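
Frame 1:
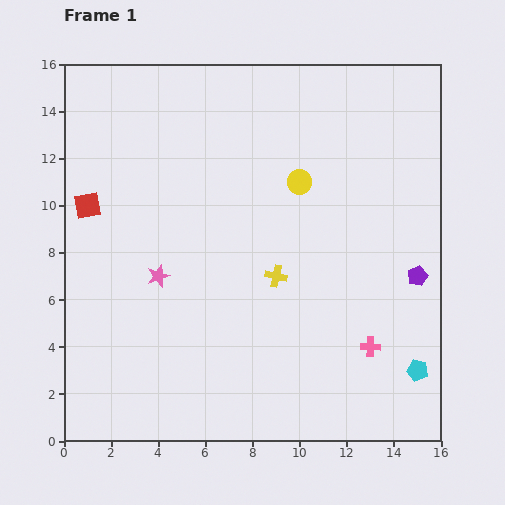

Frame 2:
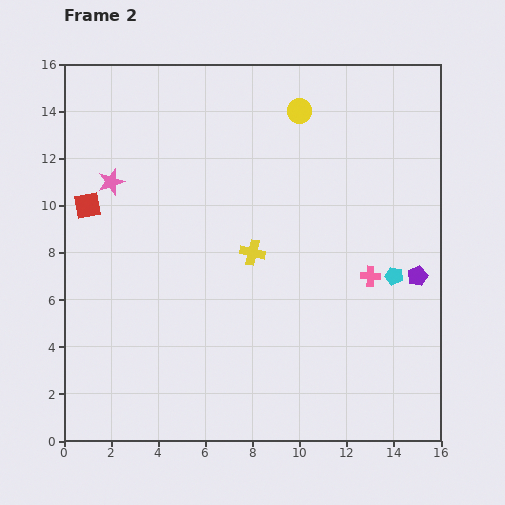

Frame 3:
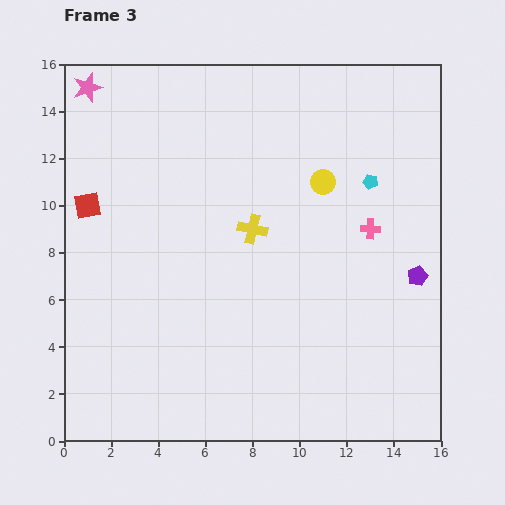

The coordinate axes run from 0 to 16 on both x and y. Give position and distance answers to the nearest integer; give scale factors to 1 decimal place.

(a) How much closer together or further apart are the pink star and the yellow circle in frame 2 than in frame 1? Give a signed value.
+2

Distance in frame 1: 7. Distance in frame 2: 9.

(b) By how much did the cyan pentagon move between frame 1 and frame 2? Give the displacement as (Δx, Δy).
(-1, 4)

The cyan pentagon was at (15, 3) in frame 1 and (14, 7) in frame 2.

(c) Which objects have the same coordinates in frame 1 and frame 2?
the red square, the purple pentagon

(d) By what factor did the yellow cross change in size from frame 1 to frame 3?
1.4×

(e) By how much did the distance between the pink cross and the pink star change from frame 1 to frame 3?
+4

Distance in frame 1: 9. Distance in frame 3: 13.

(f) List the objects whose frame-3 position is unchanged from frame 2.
the red square, the purple pentagon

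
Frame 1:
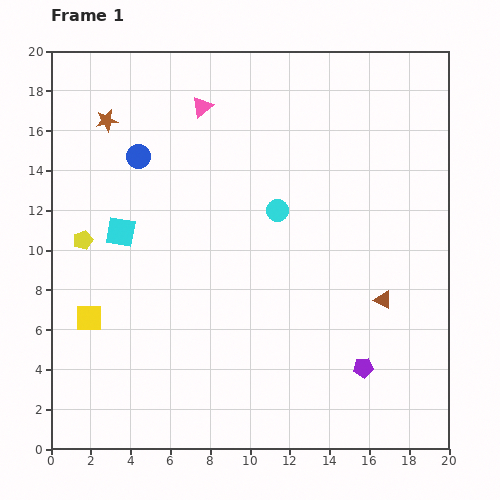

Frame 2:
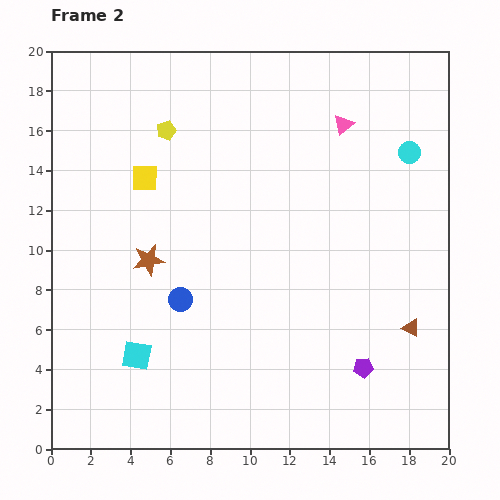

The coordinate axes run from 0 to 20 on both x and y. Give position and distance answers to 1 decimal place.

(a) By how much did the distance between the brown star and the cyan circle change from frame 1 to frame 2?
+4.5

Distance in frame 1: 9.7. Distance in frame 2: 14.2.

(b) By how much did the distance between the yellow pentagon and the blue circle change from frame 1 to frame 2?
+3.5

Distance in frame 1: 5.0. Distance in frame 2: 8.5.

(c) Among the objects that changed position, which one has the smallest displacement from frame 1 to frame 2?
the brown triangle

(moved 2.0)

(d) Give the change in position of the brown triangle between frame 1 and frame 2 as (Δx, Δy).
(1.4, -1.4)

The brown triangle was at (16.7, 7.5) in frame 1 and (18.1, 6.1) in frame 2.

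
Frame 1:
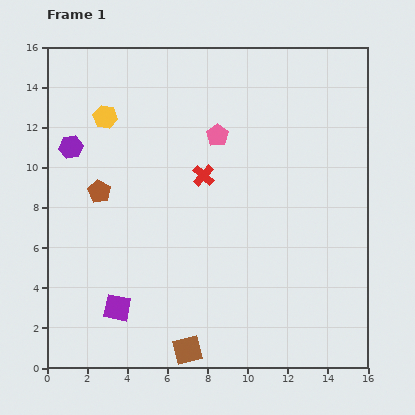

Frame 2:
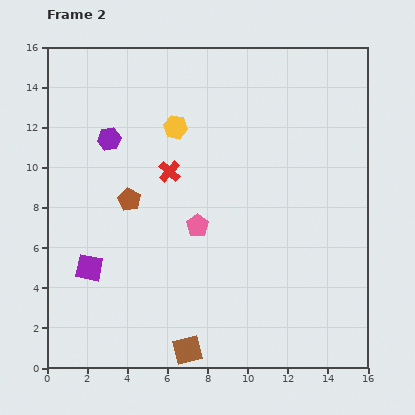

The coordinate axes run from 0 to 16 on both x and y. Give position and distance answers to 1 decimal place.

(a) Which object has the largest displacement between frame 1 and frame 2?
the pink pentagon

(moved 4.6; next 3.5)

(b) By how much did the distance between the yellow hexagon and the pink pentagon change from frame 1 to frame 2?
-0.7

Distance in frame 1: 5.7. Distance in frame 2: 5.0.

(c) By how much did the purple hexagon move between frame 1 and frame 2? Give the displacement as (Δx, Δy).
(1.9, 0.4)

The purple hexagon was at (1.2, 11.0) in frame 1 and (3.1, 11.4) in frame 2.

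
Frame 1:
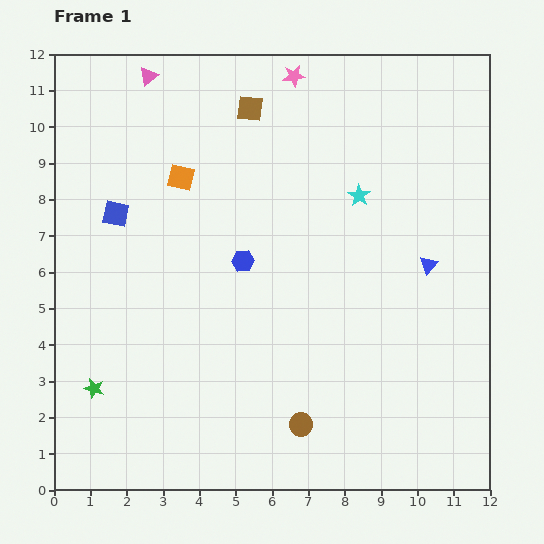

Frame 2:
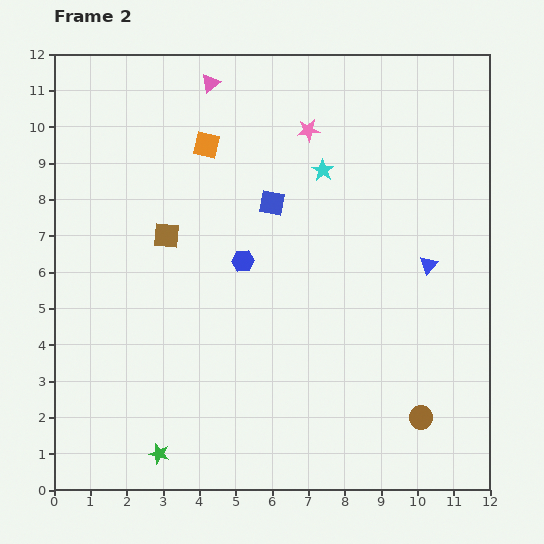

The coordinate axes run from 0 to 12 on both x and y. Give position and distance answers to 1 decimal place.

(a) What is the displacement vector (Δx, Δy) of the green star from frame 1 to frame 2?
(1.8, -1.8)

The green star was at (1.1, 2.8) in frame 1 and (2.9, 1.0) in frame 2.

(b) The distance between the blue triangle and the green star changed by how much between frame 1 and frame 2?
-0.8

Distance in frame 1: 9.8. Distance in frame 2: 9.0.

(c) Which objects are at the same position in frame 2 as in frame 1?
the blue hexagon, the blue triangle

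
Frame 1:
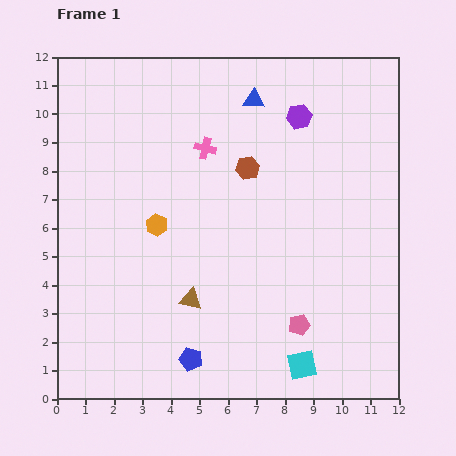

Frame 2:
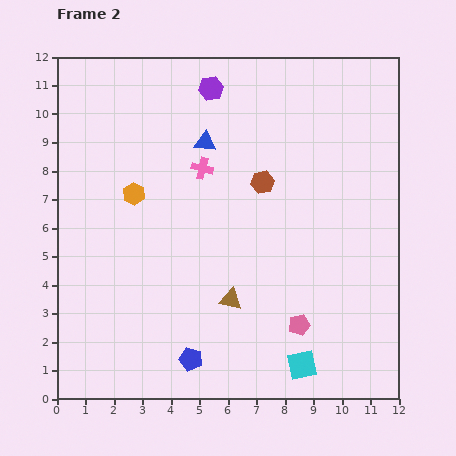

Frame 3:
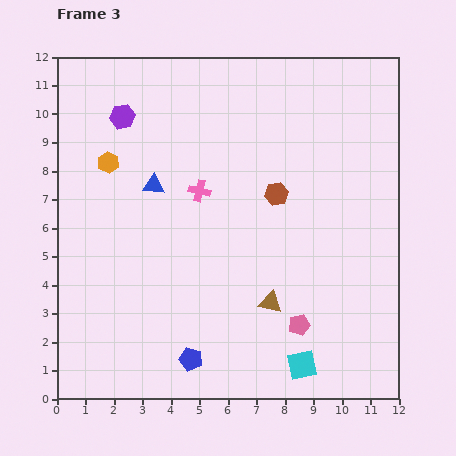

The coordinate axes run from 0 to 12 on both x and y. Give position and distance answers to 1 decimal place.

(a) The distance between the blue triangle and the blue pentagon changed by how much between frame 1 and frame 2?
-1.8

Distance in frame 1: 9.4. Distance in frame 2: 7.6.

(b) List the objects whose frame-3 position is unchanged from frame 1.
the pink pentagon, the cyan square, the blue pentagon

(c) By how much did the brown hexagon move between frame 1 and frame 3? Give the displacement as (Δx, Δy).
(1.0, -0.9)

The brown hexagon was at (6.7, 8.1) in frame 1 and (7.7, 7.2) in frame 3.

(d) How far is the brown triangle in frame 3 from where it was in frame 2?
1.4

The brown triangle moved from (6.1, 3.5) to (7.5, 3.4), a distance of √(1.4² + 0.1²) ≈ 1.4.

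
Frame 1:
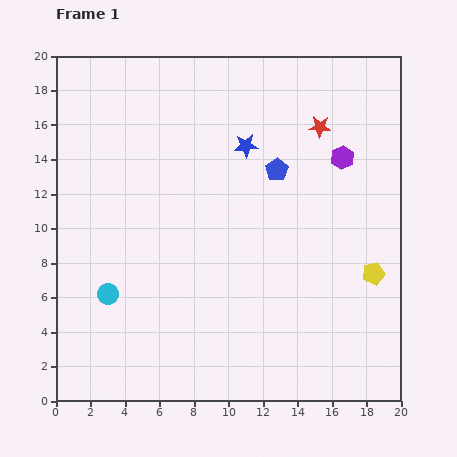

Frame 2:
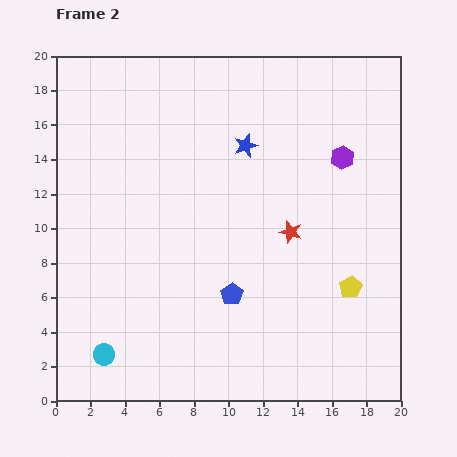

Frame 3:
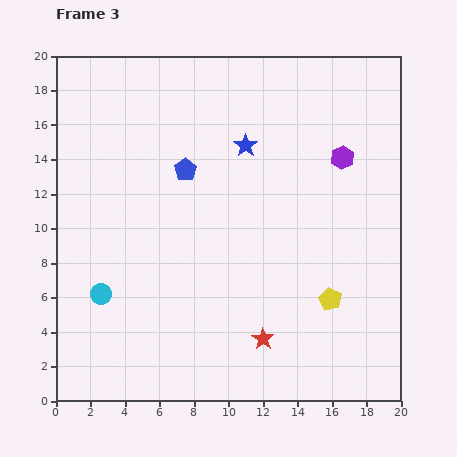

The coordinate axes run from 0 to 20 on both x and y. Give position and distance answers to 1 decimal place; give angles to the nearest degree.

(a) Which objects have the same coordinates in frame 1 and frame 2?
the blue star, the purple hexagon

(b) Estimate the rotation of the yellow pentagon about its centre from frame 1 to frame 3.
31° counter-clockwise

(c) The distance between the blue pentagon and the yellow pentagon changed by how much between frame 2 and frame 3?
+4.4

Distance in frame 2: 6.9. Distance in frame 3: 11.3.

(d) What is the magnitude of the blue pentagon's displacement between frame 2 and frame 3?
7.7

The blue pentagon moved from (10.2, 6.2) to (7.5, 13.4), a distance of √(2.7² + 7.2²) ≈ 7.7.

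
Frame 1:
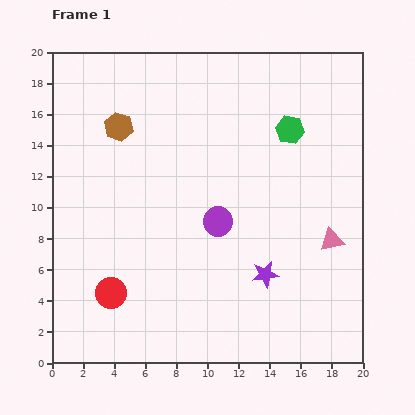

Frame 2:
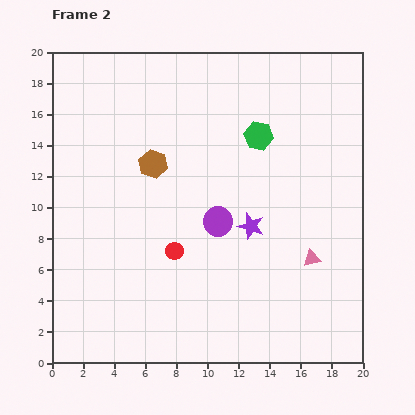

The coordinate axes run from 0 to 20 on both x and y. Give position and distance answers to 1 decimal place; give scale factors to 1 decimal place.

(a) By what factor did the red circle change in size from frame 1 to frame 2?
0.6×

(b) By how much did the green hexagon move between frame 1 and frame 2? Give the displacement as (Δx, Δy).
(-2.0, -0.4)

The green hexagon was at (15.3, 15.0) in frame 1 and (13.3, 14.6) in frame 2.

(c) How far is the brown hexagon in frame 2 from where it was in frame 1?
3.3

The brown hexagon moved from (4.3, 15.2) to (6.5, 12.8), a distance of √(2.2² + 2.4²) ≈ 3.3.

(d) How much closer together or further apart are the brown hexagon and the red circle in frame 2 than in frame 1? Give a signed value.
-4.9

Distance in frame 1: 10.7. Distance in frame 2: 5.8.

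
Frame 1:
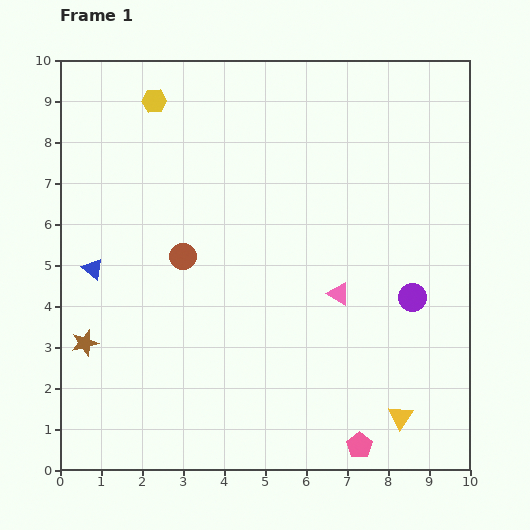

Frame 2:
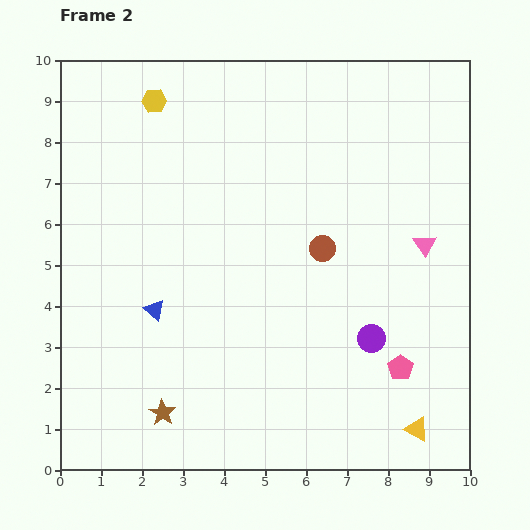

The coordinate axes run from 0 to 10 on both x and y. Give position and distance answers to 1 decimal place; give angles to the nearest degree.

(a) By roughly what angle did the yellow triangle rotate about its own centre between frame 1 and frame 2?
36° counter-clockwise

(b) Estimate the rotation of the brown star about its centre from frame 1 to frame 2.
24° counter-clockwise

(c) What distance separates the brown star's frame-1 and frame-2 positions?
2.5

The brown star moved from (0.6, 3.1) to (2.5, 1.4), a distance of √(1.9² + 1.7²) ≈ 2.5.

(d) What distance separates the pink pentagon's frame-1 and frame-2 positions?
2.1

The pink pentagon moved from (7.3, 0.6) to (8.3, 2.5), a distance of √(1.0² + 1.9²) ≈ 2.1.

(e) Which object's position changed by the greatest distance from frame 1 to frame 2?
the brown circle

(moved 3.4; next 2.5)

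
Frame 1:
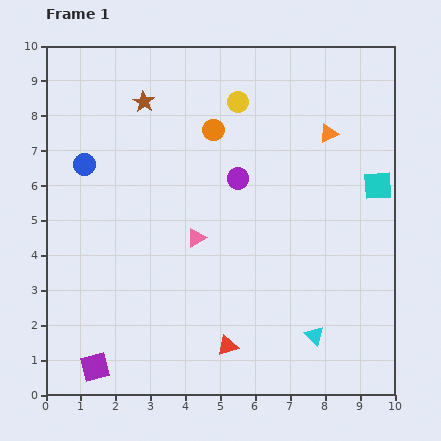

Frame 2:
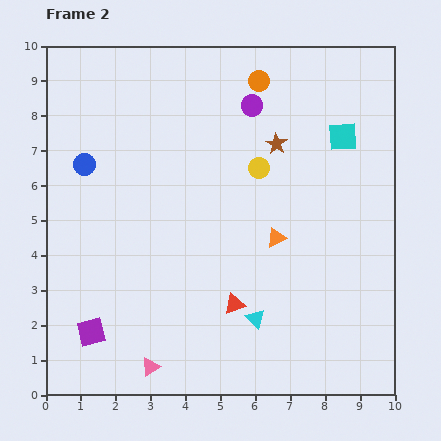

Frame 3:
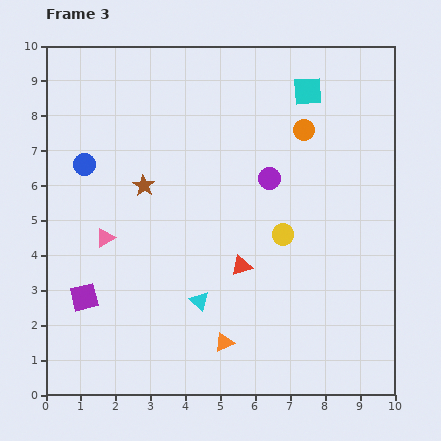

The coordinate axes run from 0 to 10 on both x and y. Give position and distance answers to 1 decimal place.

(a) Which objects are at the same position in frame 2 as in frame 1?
the blue circle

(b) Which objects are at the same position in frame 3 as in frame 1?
the blue circle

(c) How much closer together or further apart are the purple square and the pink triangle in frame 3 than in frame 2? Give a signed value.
-0.2

Distance in frame 2: 2.0. Distance in frame 3: 1.8.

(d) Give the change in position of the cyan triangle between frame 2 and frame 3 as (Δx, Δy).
(-1.6, 0.5)

The cyan triangle was at (6.0, 2.2) in frame 2 and (4.4, 2.7) in frame 3.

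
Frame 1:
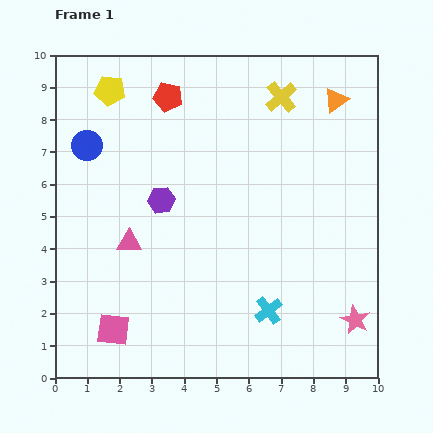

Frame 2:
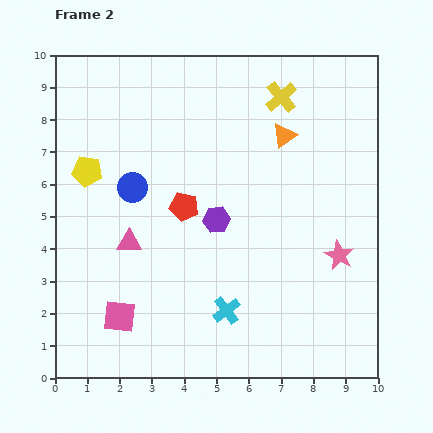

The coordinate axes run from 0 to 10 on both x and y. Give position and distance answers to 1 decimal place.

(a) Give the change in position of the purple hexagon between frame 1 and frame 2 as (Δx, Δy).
(1.7, -0.6)

The purple hexagon was at (3.3, 5.5) in frame 1 and (5.0, 4.9) in frame 2.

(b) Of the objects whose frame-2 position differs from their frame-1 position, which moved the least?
the pink square

(moved 0.4)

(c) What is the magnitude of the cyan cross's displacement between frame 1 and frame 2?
1.3

The cyan cross moved from (6.6, 2.1) to (5.3, 2.1), a distance of √(1.3² + 0.0²) ≈ 1.3.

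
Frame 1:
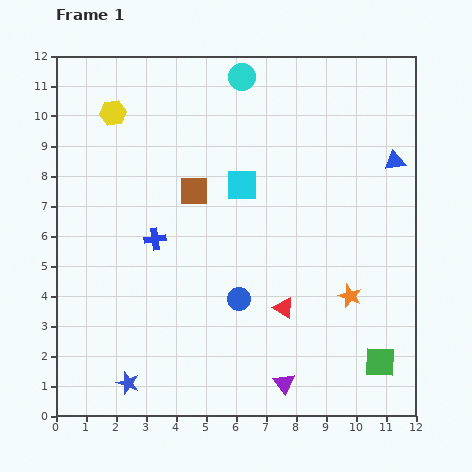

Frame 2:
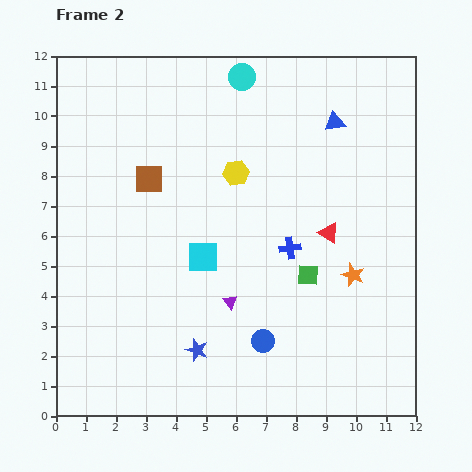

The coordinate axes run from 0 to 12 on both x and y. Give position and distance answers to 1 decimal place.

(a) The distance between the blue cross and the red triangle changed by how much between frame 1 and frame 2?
-3.5

Distance in frame 1: 4.9. Distance in frame 2: 1.4.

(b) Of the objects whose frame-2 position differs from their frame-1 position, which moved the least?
the orange star

(moved 0.7)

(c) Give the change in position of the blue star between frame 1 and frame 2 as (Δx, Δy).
(2.3, 1.1)

The blue star was at (2.4, 1.1) in frame 1 and (4.7, 2.2) in frame 2.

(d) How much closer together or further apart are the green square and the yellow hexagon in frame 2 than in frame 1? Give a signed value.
-8.0

Distance in frame 1: 12.2. Distance in frame 2: 4.2.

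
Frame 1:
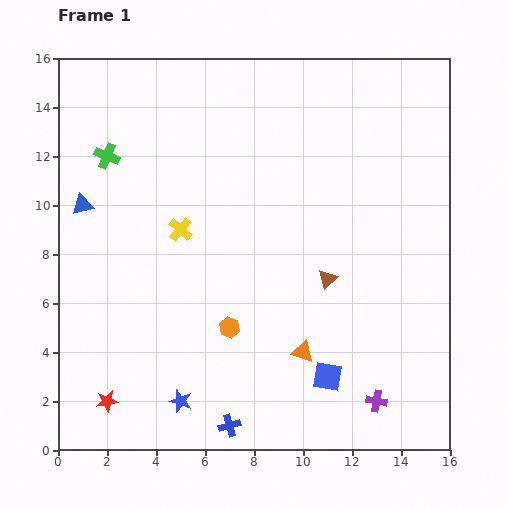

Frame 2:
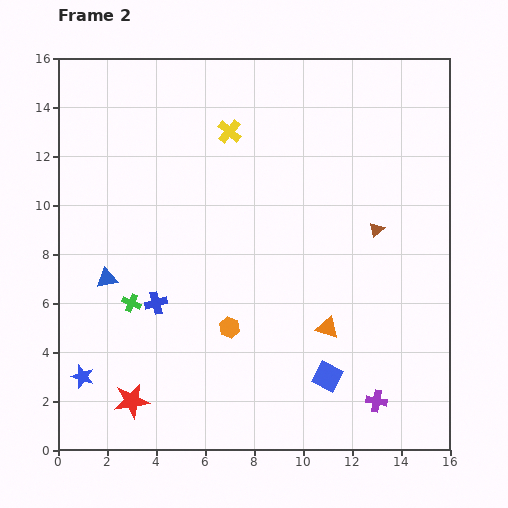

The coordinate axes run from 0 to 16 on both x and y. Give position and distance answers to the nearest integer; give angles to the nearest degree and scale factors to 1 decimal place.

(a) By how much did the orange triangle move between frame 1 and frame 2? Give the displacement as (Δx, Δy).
(1, 1)

The orange triangle was at (10, 4) in frame 1 and (11, 5) in frame 2.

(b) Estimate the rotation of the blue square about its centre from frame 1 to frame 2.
17° clockwise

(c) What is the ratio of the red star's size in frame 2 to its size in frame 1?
1.7×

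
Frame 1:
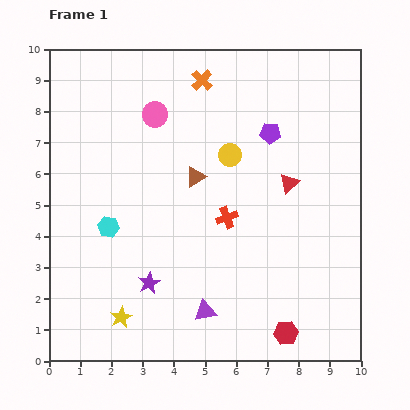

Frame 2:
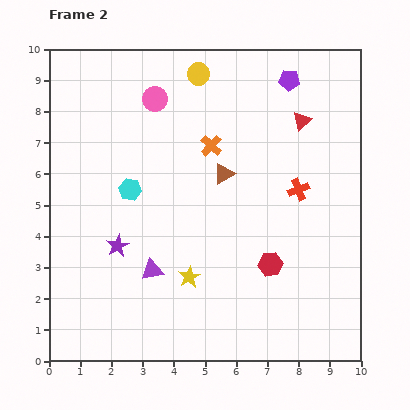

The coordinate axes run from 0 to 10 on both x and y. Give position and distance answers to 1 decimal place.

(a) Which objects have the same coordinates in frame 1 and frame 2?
none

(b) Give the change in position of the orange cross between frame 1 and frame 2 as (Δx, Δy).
(0.3, -2.1)

The orange cross was at (4.9, 9.0) in frame 1 and (5.2, 6.9) in frame 2.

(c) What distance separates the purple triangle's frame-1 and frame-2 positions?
2.1

The purple triangle moved from (5.0, 1.6) to (3.3, 2.9), a distance of √(1.7² + 1.3²) ≈ 2.1.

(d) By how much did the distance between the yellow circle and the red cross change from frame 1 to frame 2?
+2.9

Distance in frame 1: 2.0. Distance in frame 2: 4.9.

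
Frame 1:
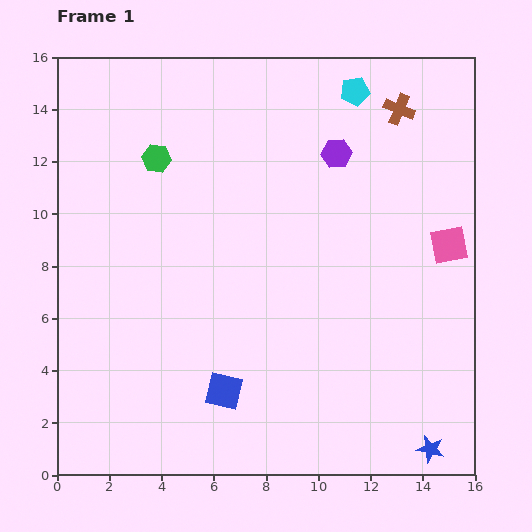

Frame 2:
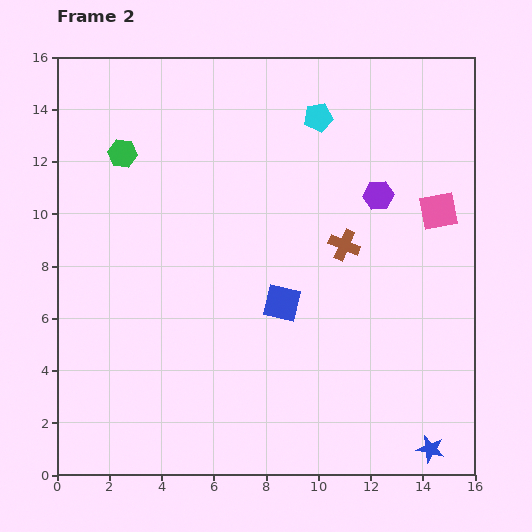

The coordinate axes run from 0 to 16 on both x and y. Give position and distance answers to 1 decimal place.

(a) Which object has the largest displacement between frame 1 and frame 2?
the brown cross

(moved 5.6; next 4.0)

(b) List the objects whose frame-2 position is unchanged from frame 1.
the blue star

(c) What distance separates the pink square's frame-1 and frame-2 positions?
1.4

The pink square moved from (15.0, 8.8) to (14.6, 10.1), a distance of √(0.4² + 1.3²) ≈ 1.4.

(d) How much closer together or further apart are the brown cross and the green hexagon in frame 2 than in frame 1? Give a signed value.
-0.3

Distance in frame 1: 9.5. Distance in frame 2: 9.2.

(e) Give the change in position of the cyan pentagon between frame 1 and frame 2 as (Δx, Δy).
(-1.4, -1.0)

The cyan pentagon was at (11.4, 14.7) in frame 1 and (10.0, 13.7) in frame 2.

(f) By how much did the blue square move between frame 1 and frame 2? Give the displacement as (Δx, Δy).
(2.2, 3.4)

The blue square was at (6.4, 3.2) in frame 1 and (8.6, 6.6) in frame 2.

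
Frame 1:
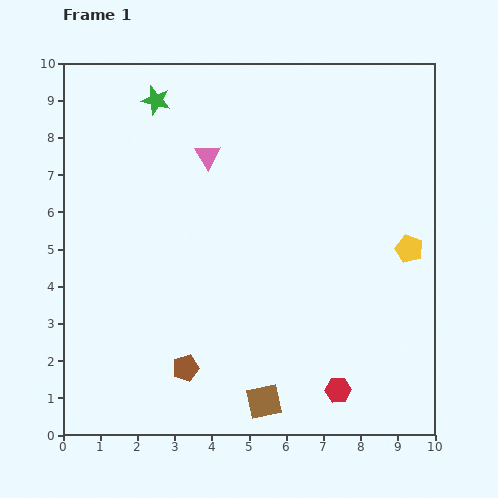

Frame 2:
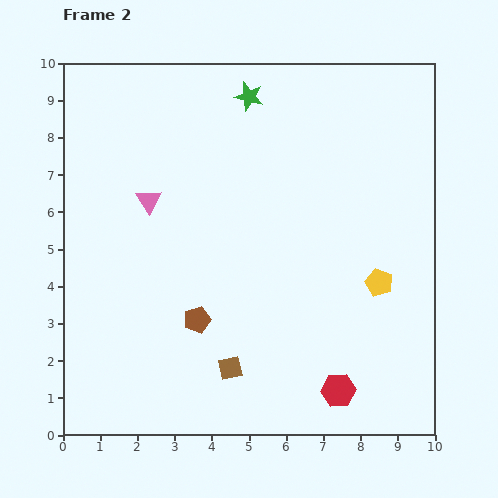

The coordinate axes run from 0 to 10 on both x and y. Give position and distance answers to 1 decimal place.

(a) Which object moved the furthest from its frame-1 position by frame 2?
the green star

(moved 2.5; next 2.0)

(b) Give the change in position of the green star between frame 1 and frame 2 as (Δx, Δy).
(2.5, 0.1)

The green star was at (2.5, 9.0) in frame 1 and (5.0, 9.1) in frame 2.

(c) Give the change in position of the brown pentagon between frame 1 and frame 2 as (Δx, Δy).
(0.3, 1.3)

The brown pentagon was at (3.3, 1.8) in frame 1 and (3.6, 3.1) in frame 2.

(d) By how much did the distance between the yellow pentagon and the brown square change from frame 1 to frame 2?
-1.1

Distance in frame 1: 5.7. Distance in frame 2: 4.6.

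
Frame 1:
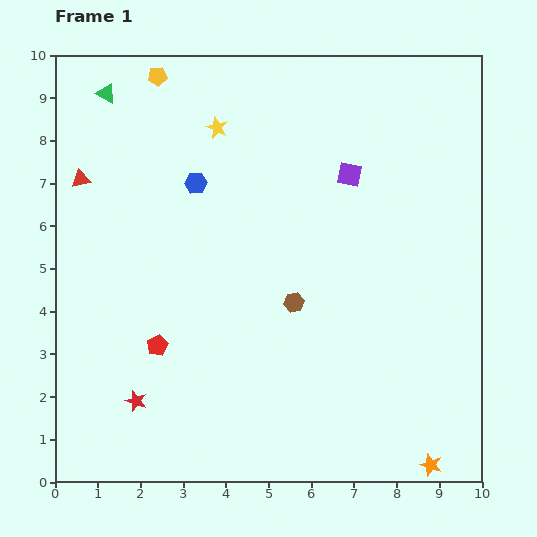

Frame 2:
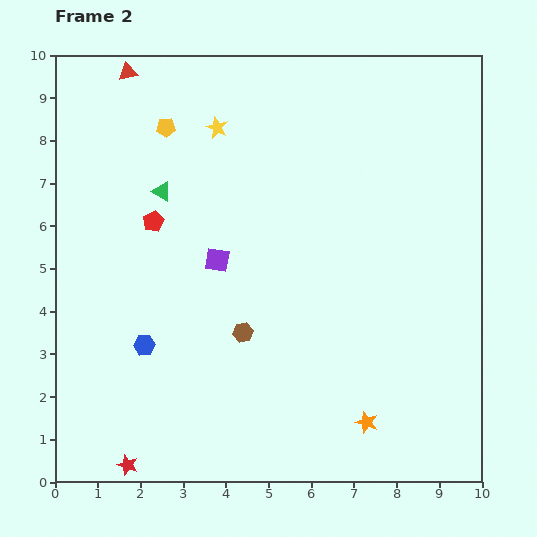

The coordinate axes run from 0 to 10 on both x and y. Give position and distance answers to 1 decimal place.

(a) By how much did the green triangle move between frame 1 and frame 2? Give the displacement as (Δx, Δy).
(1.3, -2.3)

The green triangle was at (1.2, 9.1) in frame 1 and (2.5, 6.8) in frame 2.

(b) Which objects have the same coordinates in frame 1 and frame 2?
the yellow star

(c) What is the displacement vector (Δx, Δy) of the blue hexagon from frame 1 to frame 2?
(-1.2, -3.8)

The blue hexagon was at (3.3, 7.0) in frame 1 and (2.1, 3.2) in frame 2.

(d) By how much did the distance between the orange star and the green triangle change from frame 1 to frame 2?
-4.4

Distance in frame 1: 11.6. Distance in frame 2: 7.2.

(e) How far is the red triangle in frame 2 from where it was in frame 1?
2.7

The red triangle moved from (0.6, 7.1) to (1.7, 9.6), a distance of √(1.1² + 2.5²) ≈ 2.7.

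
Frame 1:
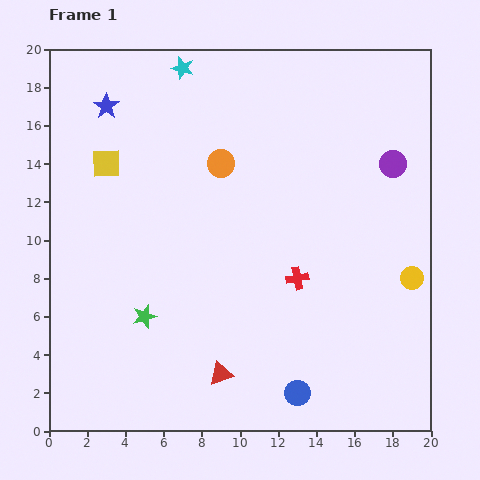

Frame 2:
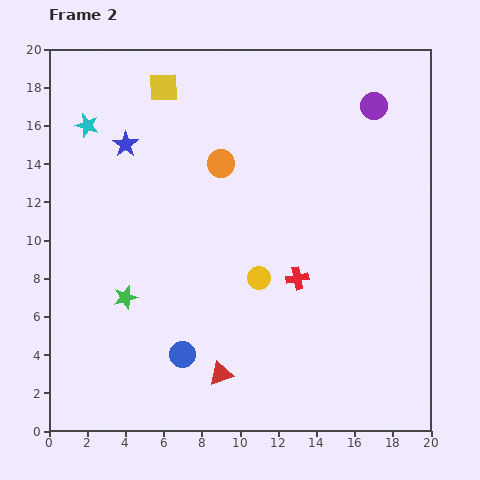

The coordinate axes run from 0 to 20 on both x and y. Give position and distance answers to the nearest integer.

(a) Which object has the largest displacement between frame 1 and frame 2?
the yellow circle

(moved 8; next 6)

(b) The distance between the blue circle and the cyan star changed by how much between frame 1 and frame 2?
-5

Distance in frame 1: 18. Distance in frame 2: 13.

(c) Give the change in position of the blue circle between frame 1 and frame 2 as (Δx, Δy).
(-6, 2)

The blue circle was at (13, 2) in frame 1 and (7, 4) in frame 2.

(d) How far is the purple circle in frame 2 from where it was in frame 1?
3

The purple circle moved from (18, 14) to (17, 17), a distance of √(1² + 3²) ≈ 3.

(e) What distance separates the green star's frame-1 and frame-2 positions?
1

The green star moved from (5, 6) to (4, 7), a distance of √(1² + 1²) ≈ 1.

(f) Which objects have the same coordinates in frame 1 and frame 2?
the red cross, the orange circle, the red triangle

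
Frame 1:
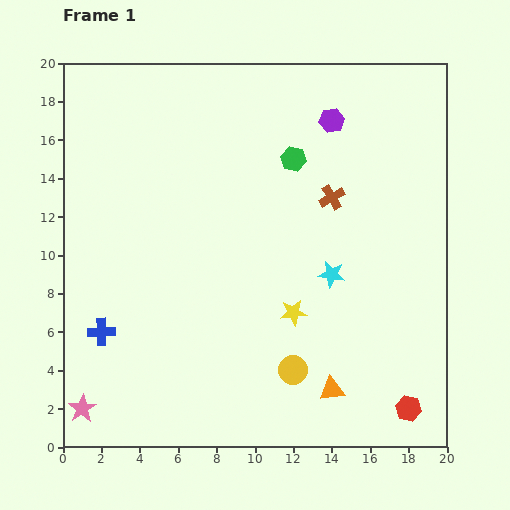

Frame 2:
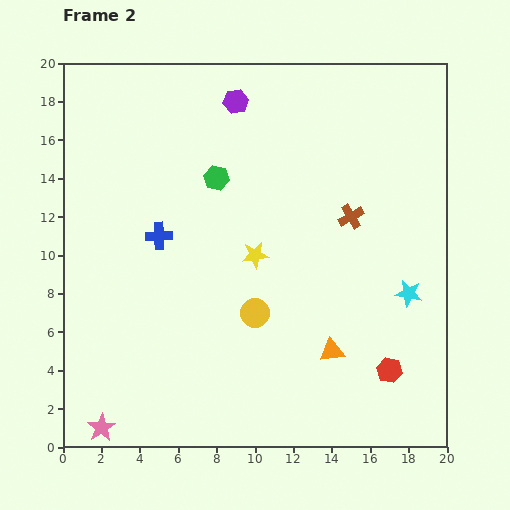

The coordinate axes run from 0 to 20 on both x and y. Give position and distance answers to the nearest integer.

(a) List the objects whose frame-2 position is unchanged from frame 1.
none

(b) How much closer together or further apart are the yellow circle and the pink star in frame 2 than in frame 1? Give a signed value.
-1

Distance in frame 1: 11. Distance in frame 2: 10.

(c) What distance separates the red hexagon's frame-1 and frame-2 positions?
2

The red hexagon moved from (18, 2) to (17, 4), a distance of √(1² + 2²) ≈ 2.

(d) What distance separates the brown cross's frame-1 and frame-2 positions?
1

The brown cross moved from (14, 13) to (15, 12), a distance of √(1² + 1²) ≈ 1.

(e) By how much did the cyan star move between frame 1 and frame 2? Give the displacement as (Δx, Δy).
(4, -1)

The cyan star was at (14, 9) in frame 1 and (18, 8) in frame 2.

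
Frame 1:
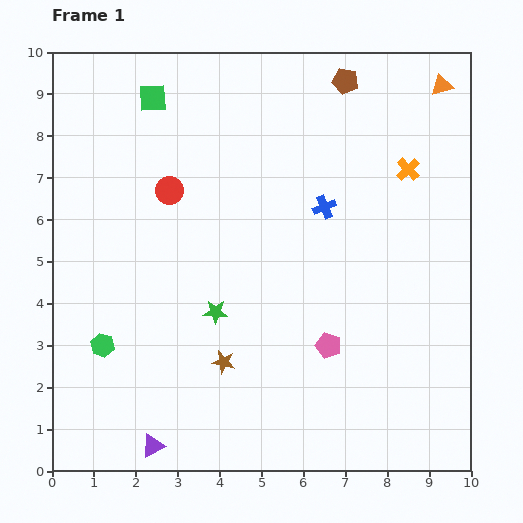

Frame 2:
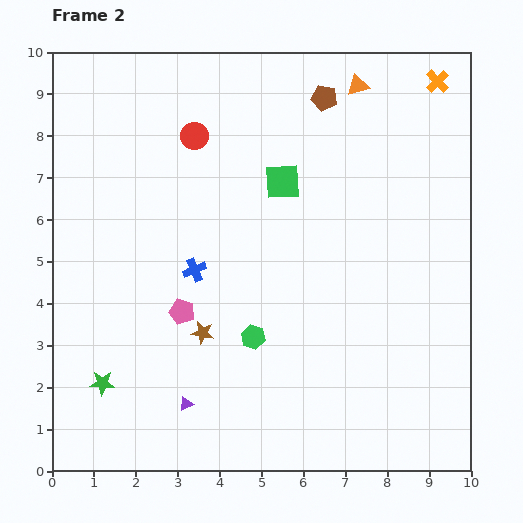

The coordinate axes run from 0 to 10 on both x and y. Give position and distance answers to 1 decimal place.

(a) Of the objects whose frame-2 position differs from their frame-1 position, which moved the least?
the brown pentagon

(moved 0.6)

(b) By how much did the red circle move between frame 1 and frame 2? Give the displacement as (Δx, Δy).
(0.6, 1.3)

The red circle was at (2.8, 6.7) in frame 1 and (3.4, 8.0) in frame 2.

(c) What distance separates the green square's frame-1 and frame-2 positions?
3.7

The green square moved from (2.4, 8.9) to (5.5, 6.9), a distance of √(3.1² + 2.0²) ≈ 3.7.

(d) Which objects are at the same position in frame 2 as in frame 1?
none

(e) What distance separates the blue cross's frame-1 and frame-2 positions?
3.4

The blue cross moved from (6.5, 6.3) to (3.4, 4.8), a distance of √(3.1² + 1.5²) ≈ 3.4.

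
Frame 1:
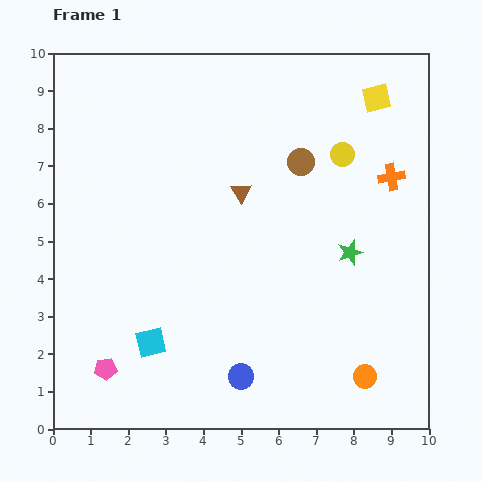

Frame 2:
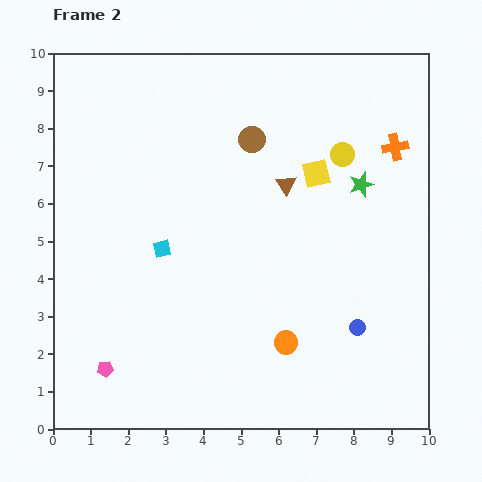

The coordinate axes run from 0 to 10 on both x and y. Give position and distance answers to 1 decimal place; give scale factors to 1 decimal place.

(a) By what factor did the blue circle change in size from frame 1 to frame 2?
0.6×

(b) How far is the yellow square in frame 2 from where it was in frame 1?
2.6

The yellow square moved from (8.6, 8.8) to (7.0, 6.8), a distance of √(1.6² + 2.0²) ≈ 2.6.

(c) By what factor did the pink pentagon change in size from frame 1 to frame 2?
0.7×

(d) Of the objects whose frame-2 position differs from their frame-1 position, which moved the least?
the orange cross

(moved 0.8)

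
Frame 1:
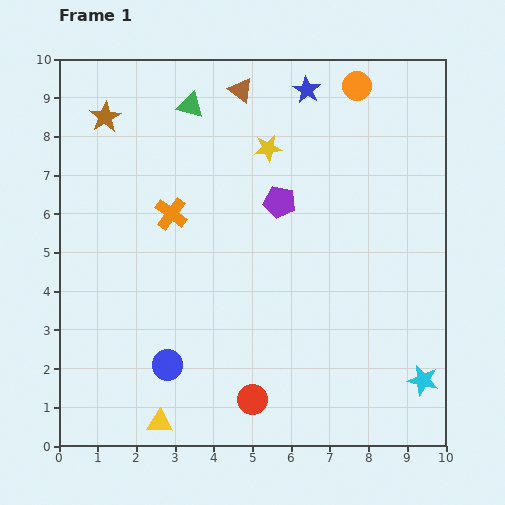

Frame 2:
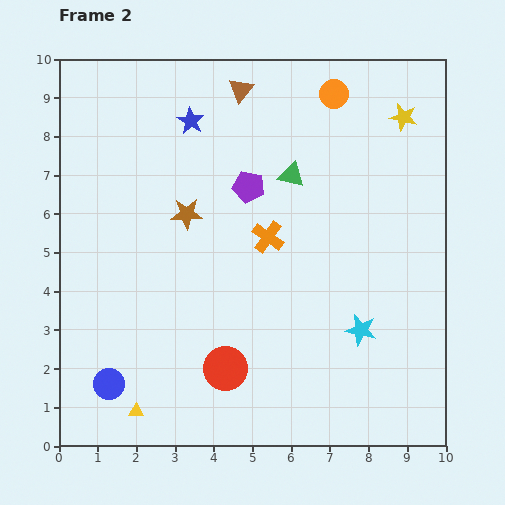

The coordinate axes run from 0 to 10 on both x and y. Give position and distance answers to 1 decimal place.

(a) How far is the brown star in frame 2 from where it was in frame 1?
3.3

The brown star moved from (1.2, 8.5) to (3.3, 6.0), a distance of √(2.1² + 2.5²) ≈ 3.3.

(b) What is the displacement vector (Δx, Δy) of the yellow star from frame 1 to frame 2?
(3.5, 0.8)

The yellow star was at (5.4, 7.7) in frame 1 and (8.9, 8.5) in frame 2.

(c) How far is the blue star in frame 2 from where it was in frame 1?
3.1

The blue star moved from (6.4, 9.2) to (3.4, 8.4), a distance of √(3.0² + 0.8²) ≈ 3.1.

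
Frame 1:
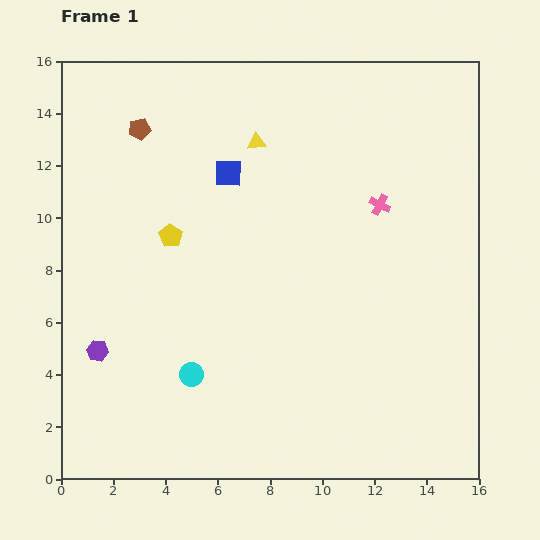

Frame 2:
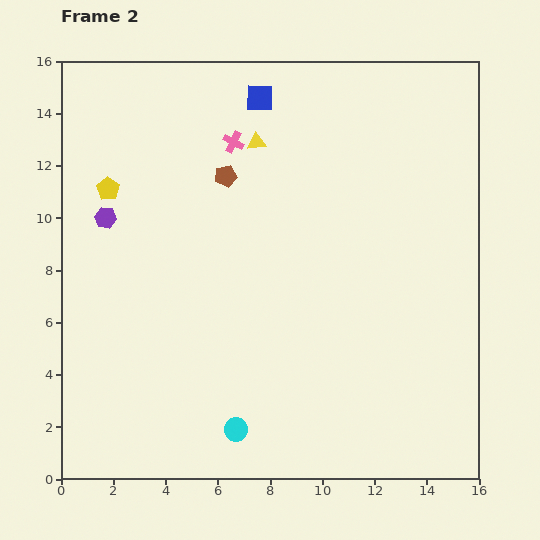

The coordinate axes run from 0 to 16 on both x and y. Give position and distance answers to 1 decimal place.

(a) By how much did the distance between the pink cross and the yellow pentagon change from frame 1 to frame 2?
-3.0

Distance in frame 1: 8.1. Distance in frame 2: 5.1.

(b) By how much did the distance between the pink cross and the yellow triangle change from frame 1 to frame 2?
-4.4

Distance in frame 1: 5.3. Distance in frame 2: 0.9.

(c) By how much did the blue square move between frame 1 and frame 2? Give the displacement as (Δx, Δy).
(1.2, 2.9)

The blue square was at (6.4, 11.7) in frame 1 and (7.6, 14.6) in frame 2.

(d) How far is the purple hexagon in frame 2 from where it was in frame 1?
5.1

The purple hexagon moved from (1.4, 4.9) to (1.7, 10.0), a distance of √(0.3² + 5.1²) ≈ 5.1.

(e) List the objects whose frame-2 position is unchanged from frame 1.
the yellow triangle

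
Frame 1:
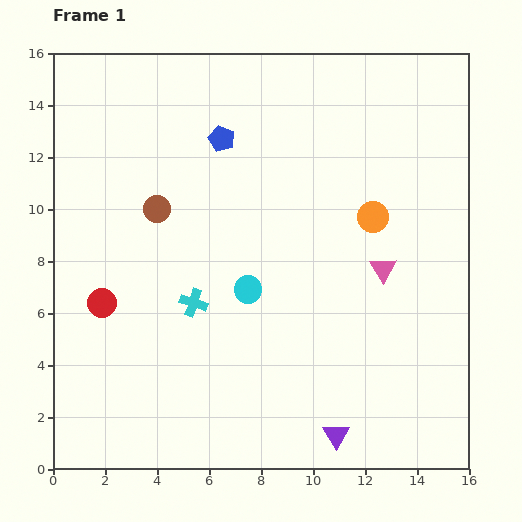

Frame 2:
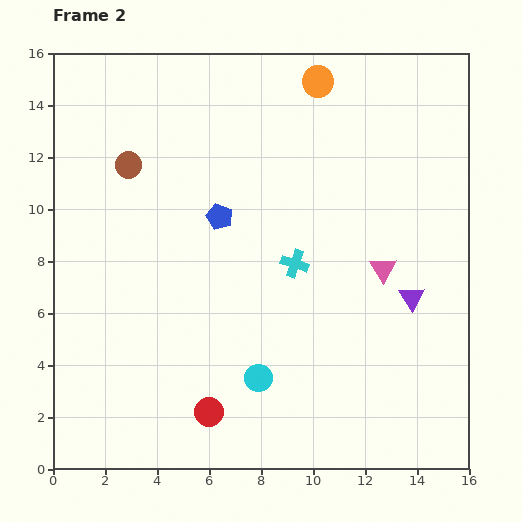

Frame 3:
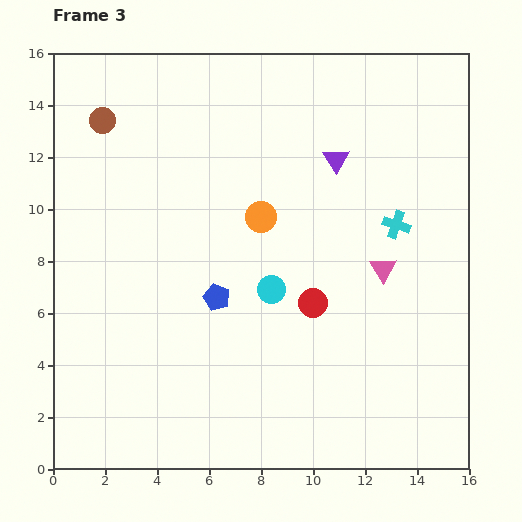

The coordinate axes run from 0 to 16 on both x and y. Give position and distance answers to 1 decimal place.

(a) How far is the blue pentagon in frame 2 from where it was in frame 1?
3.0

The blue pentagon moved from (6.5, 12.7) to (6.4, 9.7), a distance of √(0.1² + 3.0²) ≈ 3.0.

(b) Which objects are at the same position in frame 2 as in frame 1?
the pink triangle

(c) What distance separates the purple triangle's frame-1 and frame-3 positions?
10.6

The purple triangle moved from (10.9, 1.3) to (10.9, 11.9), a distance of √(0.0² + 10.6²) ≈ 10.6.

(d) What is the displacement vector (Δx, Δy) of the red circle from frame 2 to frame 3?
(4.0, 4.2)

The red circle was at (6.0, 2.2) in frame 2 and (10.0, 6.4) in frame 3.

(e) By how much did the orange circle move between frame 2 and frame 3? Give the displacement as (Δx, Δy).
(-2.2, -5.2)

The orange circle was at (10.2, 14.9) in frame 2 and (8.0, 9.7) in frame 3.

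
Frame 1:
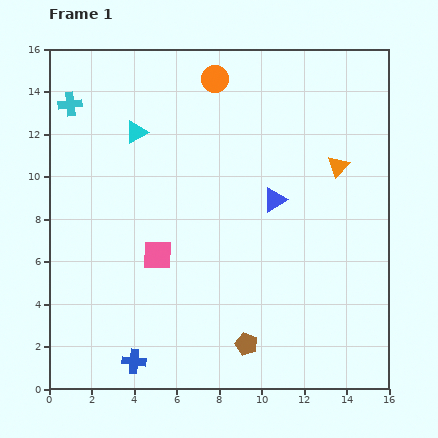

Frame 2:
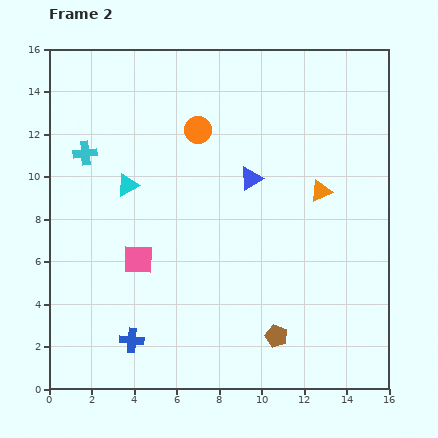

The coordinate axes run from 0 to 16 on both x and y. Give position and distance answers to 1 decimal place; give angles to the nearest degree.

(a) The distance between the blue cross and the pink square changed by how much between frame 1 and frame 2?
-1.3

Distance in frame 1: 5.1. Distance in frame 2: 3.8.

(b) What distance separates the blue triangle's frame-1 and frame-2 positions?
1.5

The blue triangle moved from (10.6, 8.9) to (9.5, 9.9), a distance of √(1.1² + 1.0²) ≈ 1.5.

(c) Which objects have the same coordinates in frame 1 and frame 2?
none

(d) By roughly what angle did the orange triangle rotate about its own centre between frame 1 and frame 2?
23° clockwise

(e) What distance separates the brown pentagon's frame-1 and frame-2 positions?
1.5

The brown pentagon moved from (9.3, 2.1) to (10.7, 2.5), a distance of √(1.4² + 0.4²) ≈ 1.5.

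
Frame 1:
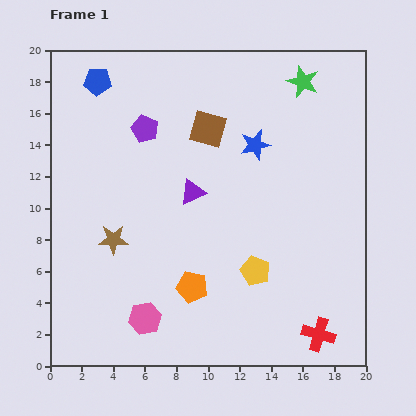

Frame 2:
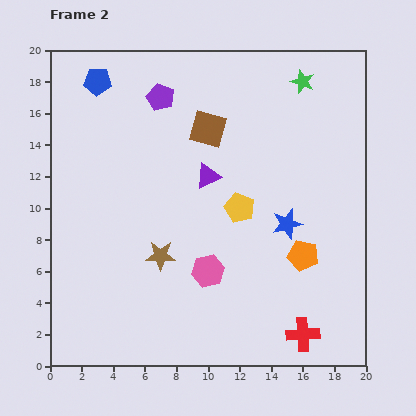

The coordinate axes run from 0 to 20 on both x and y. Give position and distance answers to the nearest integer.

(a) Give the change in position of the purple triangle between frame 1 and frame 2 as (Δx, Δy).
(1, 1)

The purple triangle was at (9, 11) in frame 1 and (10, 12) in frame 2.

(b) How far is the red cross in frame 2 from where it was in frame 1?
1

The red cross moved from (17, 2) to (16, 2), a distance of √(1² + 0²) ≈ 1.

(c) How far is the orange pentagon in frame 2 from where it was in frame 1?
7

The orange pentagon moved from (9, 5) to (16, 7), a distance of √(7² + 2²) ≈ 7.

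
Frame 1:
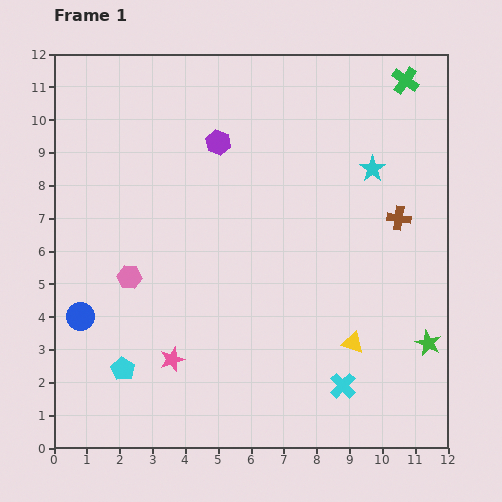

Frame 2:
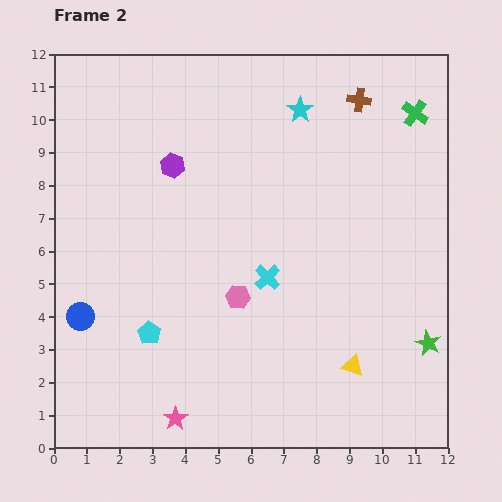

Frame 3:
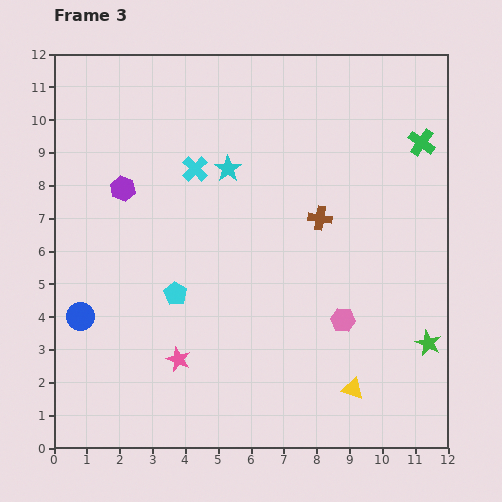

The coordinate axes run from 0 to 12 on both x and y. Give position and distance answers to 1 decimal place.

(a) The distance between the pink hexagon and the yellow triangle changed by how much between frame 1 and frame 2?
-3.0

Distance in frame 1: 7.1. Distance in frame 2: 4.1.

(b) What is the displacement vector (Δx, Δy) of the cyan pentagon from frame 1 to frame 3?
(1.6, 2.3)

The cyan pentagon was at (2.1, 2.4) in frame 1 and (3.7, 4.7) in frame 3.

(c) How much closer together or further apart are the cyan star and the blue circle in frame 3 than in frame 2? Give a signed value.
-2.8

Distance in frame 2: 9.2. Distance in frame 3: 6.4.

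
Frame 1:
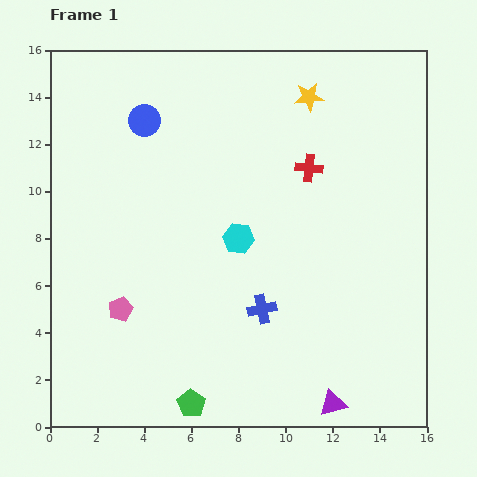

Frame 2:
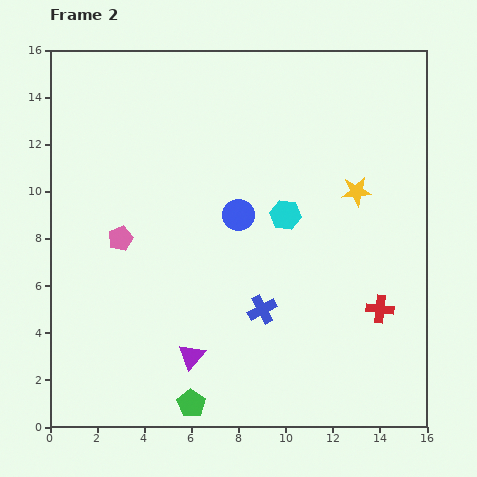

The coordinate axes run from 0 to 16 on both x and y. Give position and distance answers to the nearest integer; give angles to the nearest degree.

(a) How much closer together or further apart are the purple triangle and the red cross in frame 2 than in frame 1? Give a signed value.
-2

Distance in frame 1: 10. Distance in frame 2: 8.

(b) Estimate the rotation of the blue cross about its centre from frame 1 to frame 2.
17° counter-clockwise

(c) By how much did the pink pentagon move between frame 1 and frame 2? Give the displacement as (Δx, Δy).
(0, 3)

The pink pentagon was at (3, 5) in frame 1 and (3, 8) in frame 2.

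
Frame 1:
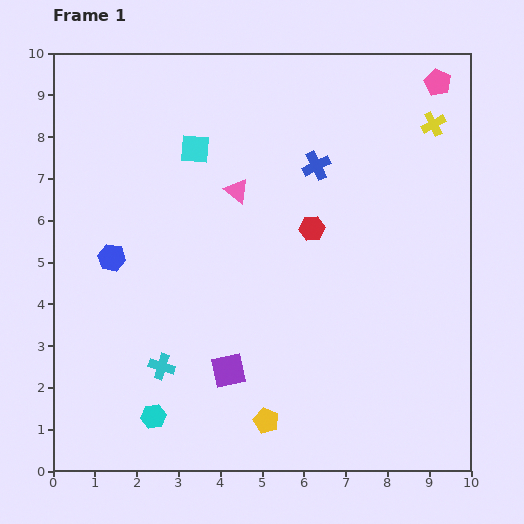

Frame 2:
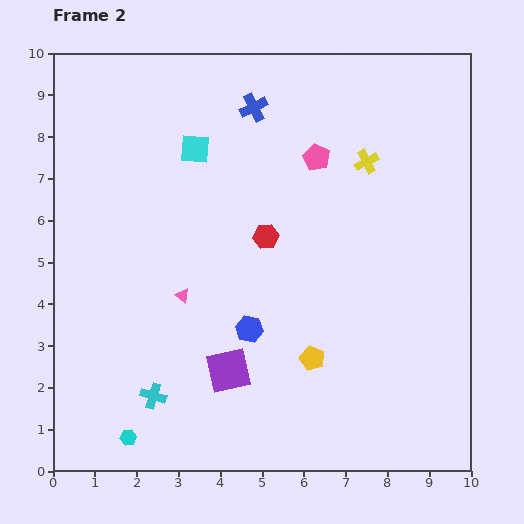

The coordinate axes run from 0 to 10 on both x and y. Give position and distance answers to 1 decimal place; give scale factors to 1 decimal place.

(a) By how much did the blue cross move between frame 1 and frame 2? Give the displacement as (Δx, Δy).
(-1.5, 1.4)

The blue cross was at (6.3, 7.3) in frame 1 and (4.8, 8.7) in frame 2.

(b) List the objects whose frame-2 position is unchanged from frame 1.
the purple square, the cyan square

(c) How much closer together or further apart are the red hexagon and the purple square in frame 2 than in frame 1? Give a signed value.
-0.6

Distance in frame 1: 3.9. Distance in frame 2: 3.3.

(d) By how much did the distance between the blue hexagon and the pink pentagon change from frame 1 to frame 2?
-4.5

Distance in frame 1: 8.9. Distance in frame 2: 4.4.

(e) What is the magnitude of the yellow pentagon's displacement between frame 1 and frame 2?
1.9

The yellow pentagon moved from (5.1, 1.2) to (6.2, 2.7), a distance of √(1.1² + 1.5²) ≈ 1.9.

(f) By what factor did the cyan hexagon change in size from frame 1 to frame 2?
0.6×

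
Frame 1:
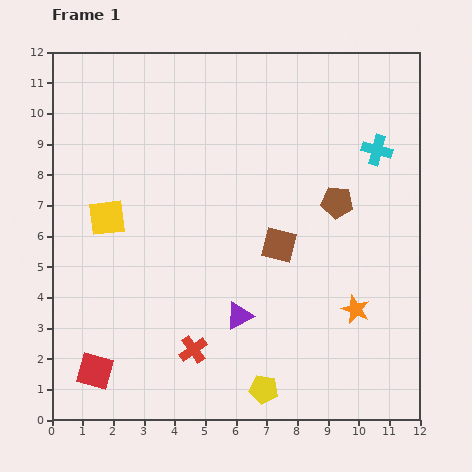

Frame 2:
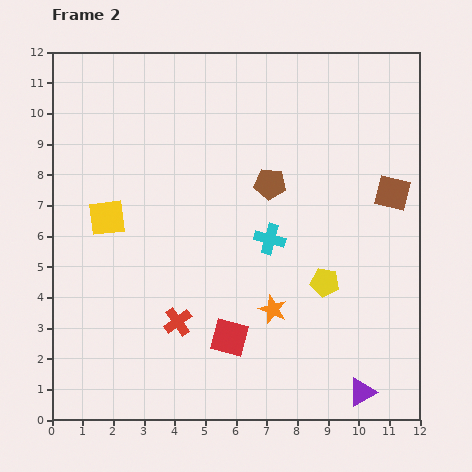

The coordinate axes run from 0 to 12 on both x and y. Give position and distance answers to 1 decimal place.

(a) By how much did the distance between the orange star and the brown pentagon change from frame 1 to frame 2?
+0.5

Distance in frame 1: 3.6. Distance in frame 2: 4.1.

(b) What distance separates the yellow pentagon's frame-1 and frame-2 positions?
4.0

The yellow pentagon moved from (6.9, 1.0) to (8.9, 4.5), a distance of √(2.0² + 3.5²) ≈ 4.0.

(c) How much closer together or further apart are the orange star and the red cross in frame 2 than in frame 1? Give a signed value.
-2.4

Distance in frame 1: 5.5. Distance in frame 2: 3.1.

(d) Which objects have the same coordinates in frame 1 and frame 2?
the yellow square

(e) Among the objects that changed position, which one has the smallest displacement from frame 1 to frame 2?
the red cross

(moved 1.0)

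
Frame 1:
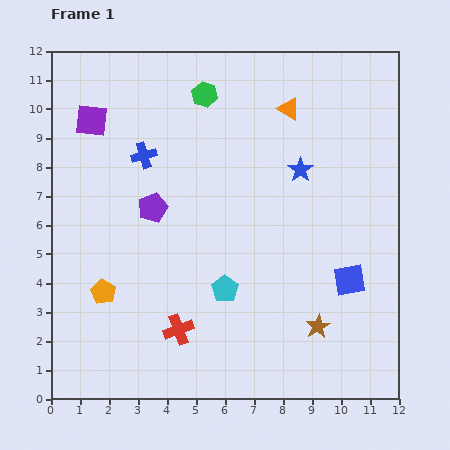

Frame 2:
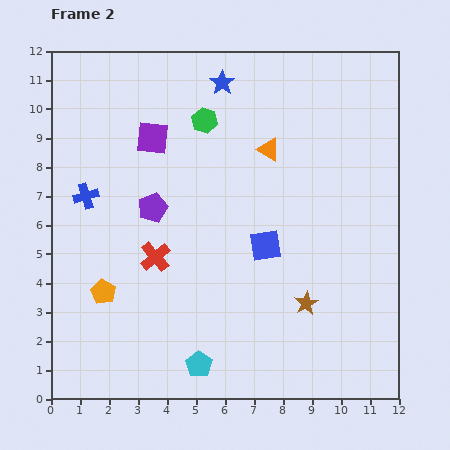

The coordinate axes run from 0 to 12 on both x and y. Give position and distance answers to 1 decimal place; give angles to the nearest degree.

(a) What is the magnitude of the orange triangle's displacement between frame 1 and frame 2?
1.6

The orange triangle moved from (8.2, 10.0) to (7.5, 8.6), a distance of √(0.7² + 1.4²) ≈ 1.6.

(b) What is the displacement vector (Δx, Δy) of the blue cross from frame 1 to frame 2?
(-2.0, -1.4)

The blue cross was at (3.2, 8.4) in frame 1 and (1.2, 7.0) in frame 2.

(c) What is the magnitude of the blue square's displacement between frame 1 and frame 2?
3.1

The blue square moved from (10.3, 4.1) to (7.4, 5.3), a distance of √(2.9² + 1.2²) ≈ 3.1.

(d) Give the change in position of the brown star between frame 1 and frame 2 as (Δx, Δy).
(-0.4, 0.8)

The brown star was at (9.2, 2.5) in frame 1 and (8.8, 3.3) in frame 2.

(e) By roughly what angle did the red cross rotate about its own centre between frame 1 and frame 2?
20° counter-clockwise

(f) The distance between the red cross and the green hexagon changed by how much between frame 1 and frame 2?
-3.1

Distance in frame 1: 8.1. Distance in frame 2: 5.0.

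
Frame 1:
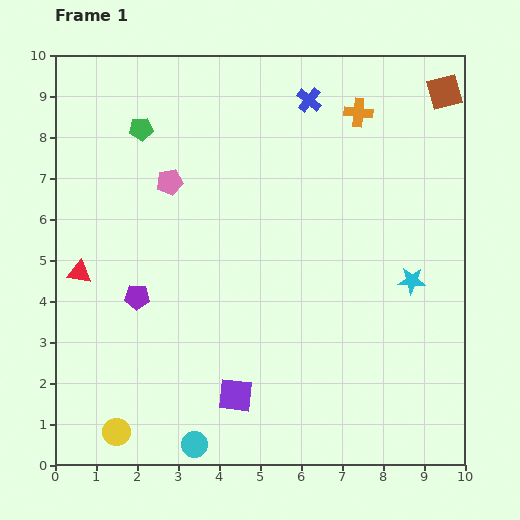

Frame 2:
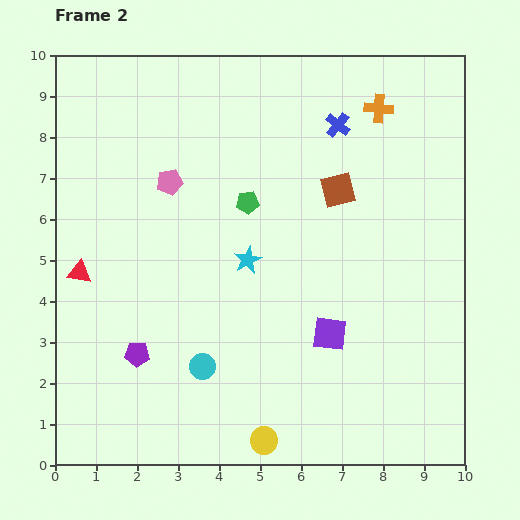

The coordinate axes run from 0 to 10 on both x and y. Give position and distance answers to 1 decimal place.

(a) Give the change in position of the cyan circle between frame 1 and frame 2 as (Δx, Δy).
(0.2, 1.9)

The cyan circle was at (3.4, 0.5) in frame 1 and (3.6, 2.4) in frame 2.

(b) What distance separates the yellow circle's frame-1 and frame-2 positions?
3.6

The yellow circle moved from (1.5, 0.8) to (5.1, 0.6), a distance of √(3.6² + 0.2²) ≈ 3.6.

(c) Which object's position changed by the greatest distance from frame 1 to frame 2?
the cyan star

(moved 4.0; next 3.6)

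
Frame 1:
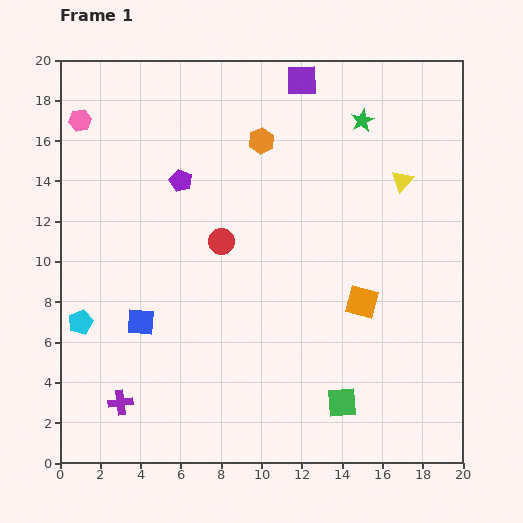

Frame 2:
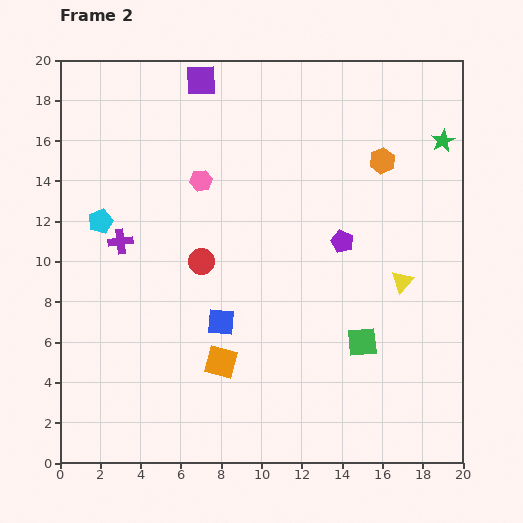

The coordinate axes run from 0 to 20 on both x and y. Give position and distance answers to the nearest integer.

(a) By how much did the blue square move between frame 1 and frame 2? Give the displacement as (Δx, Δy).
(4, 0)

The blue square was at (4, 7) in frame 1 and (8, 7) in frame 2.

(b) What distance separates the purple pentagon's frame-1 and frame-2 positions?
9

The purple pentagon moved from (6, 14) to (14, 11), a distance of √(8² + 3²) ≈ 9.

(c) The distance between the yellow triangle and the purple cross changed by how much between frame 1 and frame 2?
-4

Distance in frame 1: 18. Distance in frame 2: 14.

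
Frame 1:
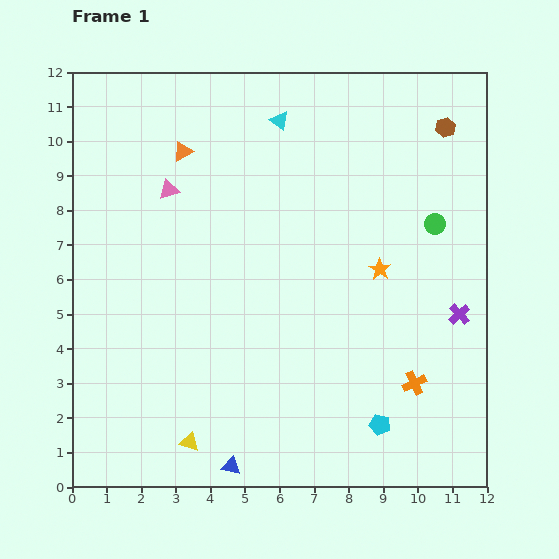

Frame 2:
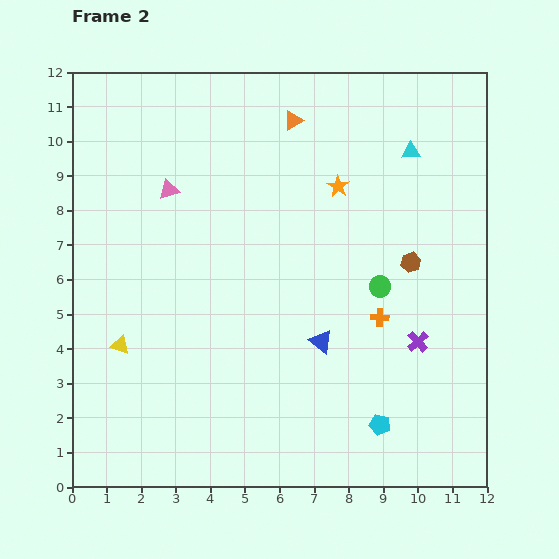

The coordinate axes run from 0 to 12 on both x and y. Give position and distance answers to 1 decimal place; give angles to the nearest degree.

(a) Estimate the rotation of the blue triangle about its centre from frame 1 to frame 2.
26° clockwise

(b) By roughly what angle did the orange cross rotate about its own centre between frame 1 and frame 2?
28° clockwise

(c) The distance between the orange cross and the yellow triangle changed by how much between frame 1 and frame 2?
+0.8

Distance in frame 1: 6.7. Distance in frame 2: 7.5.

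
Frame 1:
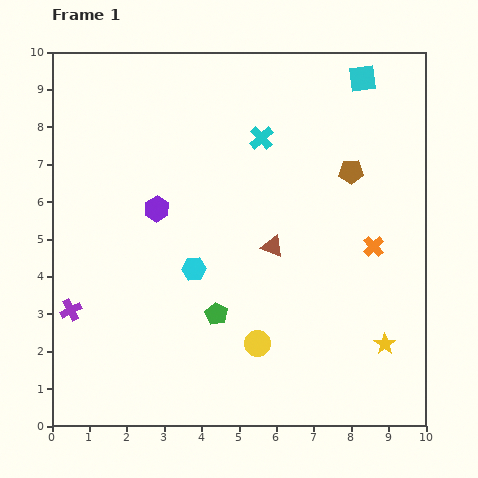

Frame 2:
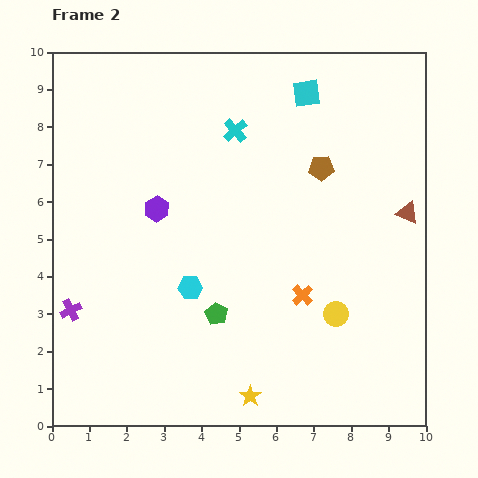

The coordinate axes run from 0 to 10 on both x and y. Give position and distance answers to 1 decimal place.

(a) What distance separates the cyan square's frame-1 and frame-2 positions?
1.6

The cyan square moved from (8.3, 9.3) to (6.8, 8.9), a distance of √(1.5² + 0.4²) ≈ 1.6.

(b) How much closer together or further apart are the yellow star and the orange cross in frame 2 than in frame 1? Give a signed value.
+0.4

Distance in frame 1: 2.6. Distance in frame 2: 3.0.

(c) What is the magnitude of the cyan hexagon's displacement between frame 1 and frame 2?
0.5

The cyan hexagon moved from (3.8, 4.2) to (3.7, 3.7), a distance of √(0.1² + 0.5²) ≈ 0.5.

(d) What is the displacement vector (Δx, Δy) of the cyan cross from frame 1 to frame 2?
(-0.7, 0.2)

The cyan cross was at (5.6, 7.7) in frame 1 and (4.9, 7.9) in frame 2.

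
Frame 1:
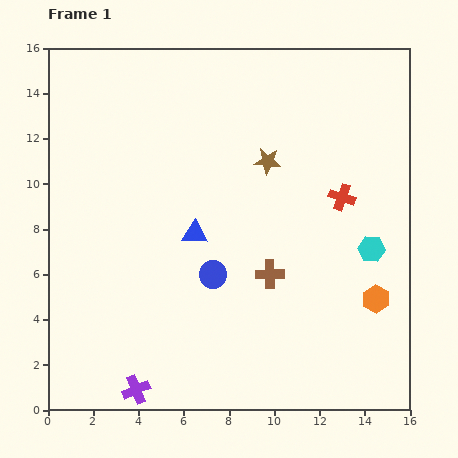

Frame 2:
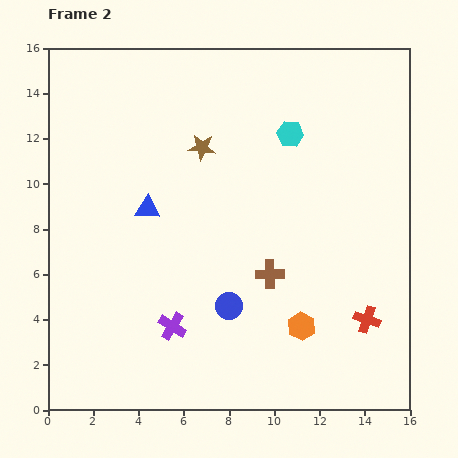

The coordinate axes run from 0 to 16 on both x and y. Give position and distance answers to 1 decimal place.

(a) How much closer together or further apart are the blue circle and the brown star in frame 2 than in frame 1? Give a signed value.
+1.6

Distance in frame 1: 5.5. Distance in frame 2: 7.1.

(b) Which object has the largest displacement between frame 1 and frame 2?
the cyan hexagon

(moved 6.2; next 5.5)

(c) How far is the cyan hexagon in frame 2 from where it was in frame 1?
6.2

The cyan hexagon moved from (14.3, 7.1) to (10.7, 12.2), a distance of √(3.6² + 5.1²) ≈ 6.2.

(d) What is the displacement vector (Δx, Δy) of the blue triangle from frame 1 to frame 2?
(-2.1, 1.1)

The blue triangle was at (6.5, 7.8) in frame 1 and (4.4, 8.9) in frame 2.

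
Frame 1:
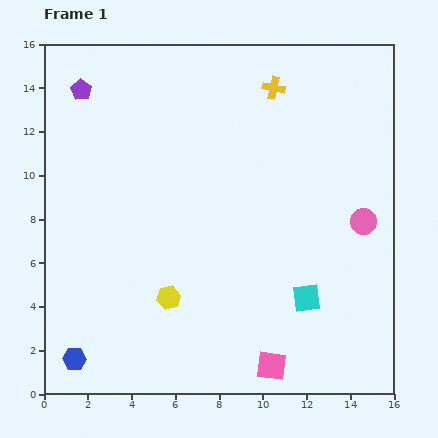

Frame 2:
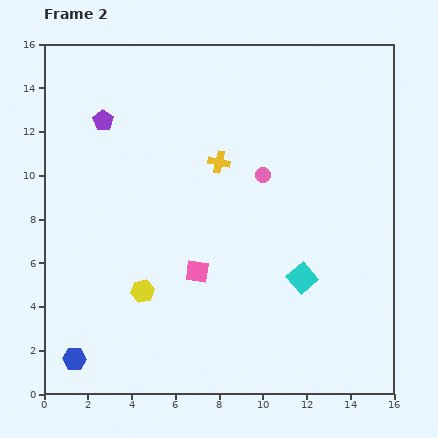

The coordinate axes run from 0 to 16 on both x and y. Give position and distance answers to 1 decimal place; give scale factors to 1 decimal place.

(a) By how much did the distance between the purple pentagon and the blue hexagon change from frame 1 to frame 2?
-1.3

Distance in frame 1: 12.3. Distance in frame 2: 11.0.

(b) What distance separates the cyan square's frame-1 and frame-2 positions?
0.9

The cyan square moved from (12.0, 4.4) to (11.8, 5.3), a distance of √(0.2² + 0.9²) ≈ 0.9.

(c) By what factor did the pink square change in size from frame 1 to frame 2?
0.8×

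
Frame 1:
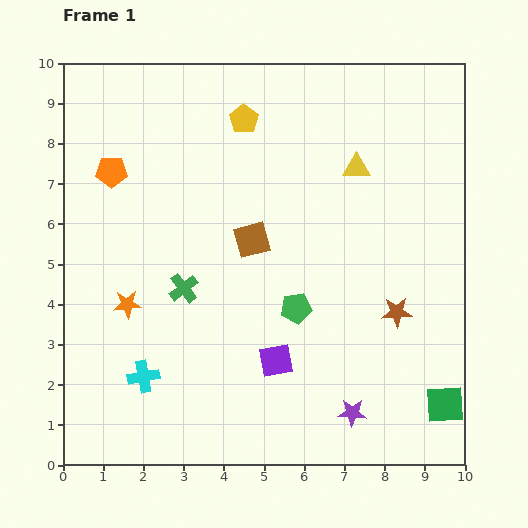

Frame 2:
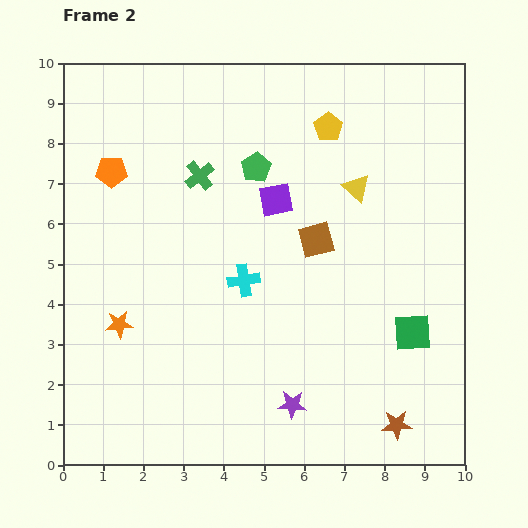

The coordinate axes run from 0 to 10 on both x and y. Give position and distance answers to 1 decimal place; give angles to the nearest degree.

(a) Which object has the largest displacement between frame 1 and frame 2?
the purple square

(moved 4.0; next 3.6)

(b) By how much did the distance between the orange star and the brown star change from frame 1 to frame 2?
+0.6

Distance in frame 1: 6.7. Distance in frame 2: 7.3.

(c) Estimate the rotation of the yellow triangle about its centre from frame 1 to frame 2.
41° clockwise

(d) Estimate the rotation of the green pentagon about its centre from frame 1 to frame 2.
23° counter-clockwise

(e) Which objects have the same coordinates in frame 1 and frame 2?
the orange pentagon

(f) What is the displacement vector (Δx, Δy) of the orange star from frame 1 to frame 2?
(-0.2, -0.5)

The orange star was at (1.6, 4.0) in frame 1 and (1.4, 3.5) in frame 2.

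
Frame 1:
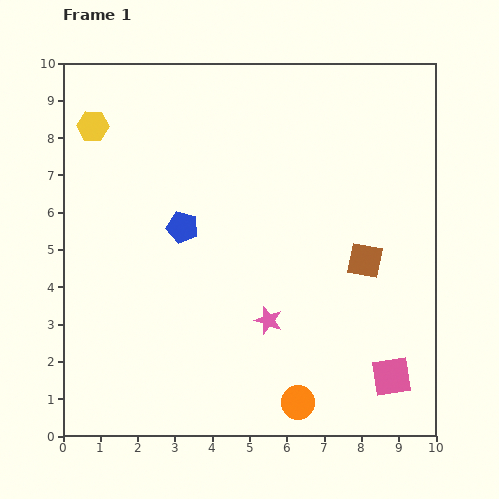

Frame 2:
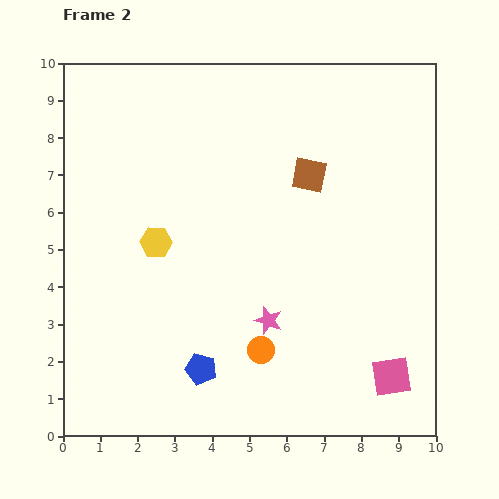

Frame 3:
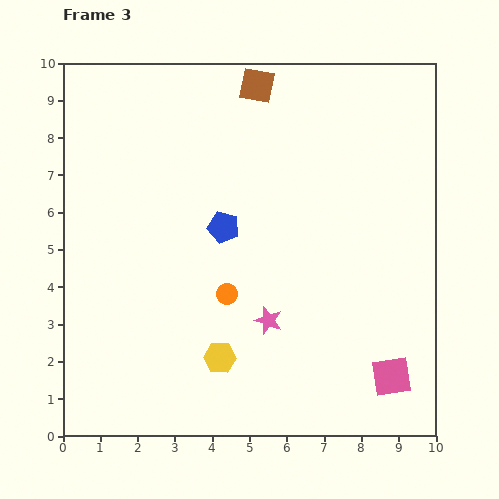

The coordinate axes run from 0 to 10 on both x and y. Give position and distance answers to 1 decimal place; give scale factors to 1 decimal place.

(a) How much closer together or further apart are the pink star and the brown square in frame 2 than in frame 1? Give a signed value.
+1.0

Distance in frame 1: 3.1. Distance in frame 2: 4.1.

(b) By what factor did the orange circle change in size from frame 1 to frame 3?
0.6×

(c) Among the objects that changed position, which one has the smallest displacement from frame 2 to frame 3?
the orange circle

(moved 1.7)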